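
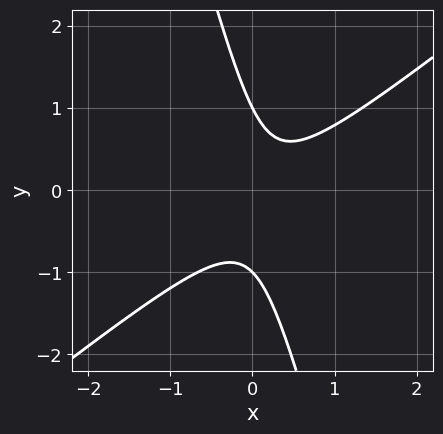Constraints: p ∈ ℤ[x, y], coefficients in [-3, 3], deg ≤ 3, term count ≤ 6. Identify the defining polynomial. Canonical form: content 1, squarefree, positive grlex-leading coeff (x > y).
(a) The degree is 2 — the shape is more complex than any degree-1 curve.
(b) Reading off the gridlines: the curve avoids every integer x-axis point in the box; the y-axis gridline crossings are at y ∈ {-1, 1}.
(c) Solving for integer coefficients yields p as stated.

3*x^2 - 3*x*y - y^2 - x + 1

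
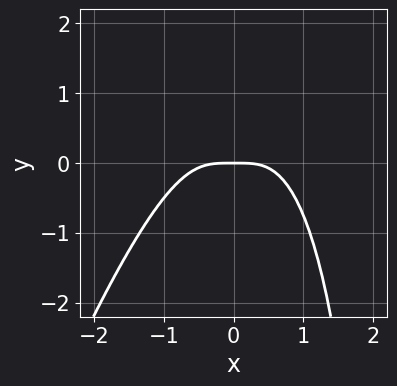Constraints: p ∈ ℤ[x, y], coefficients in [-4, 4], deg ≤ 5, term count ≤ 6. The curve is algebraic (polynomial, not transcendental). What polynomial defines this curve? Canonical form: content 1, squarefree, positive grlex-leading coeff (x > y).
3*x^4 - x^3*y + 3*x^2*y + 2*y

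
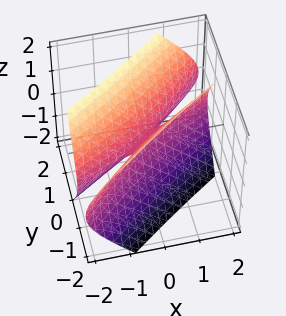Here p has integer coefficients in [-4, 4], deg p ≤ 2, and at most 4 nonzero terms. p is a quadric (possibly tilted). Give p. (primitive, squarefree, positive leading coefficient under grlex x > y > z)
First, deg p = 2. The shape is more complex than any degree-1 surface.
Then, observable constraints: one y-axis crossing is at y = 0; it crosses the x-axis at the gridline x = 0; it crosses the z-axis at the gridline z = 0.
Finally, fitting integer coefficients to these (and the overall shape) gives p.

x^2 - 3*x*y + 2*y^2 - z^2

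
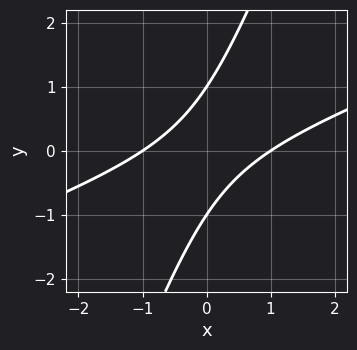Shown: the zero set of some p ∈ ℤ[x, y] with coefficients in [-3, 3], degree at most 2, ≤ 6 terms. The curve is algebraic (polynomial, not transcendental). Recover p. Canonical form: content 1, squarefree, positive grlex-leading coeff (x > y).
Degree: the shape is more complex than any degree-1 curve, so deg p = 2.
From the visible intercepts: among the integer gridlines, it crosses the y-axis at y ∈ {-1, 1}; among the integer gridlines, it crosses the x-axis at x ∈ {-1, 1}.
These observations pin down the coefficients.

x^2 - 3*x*y + y^2 - 1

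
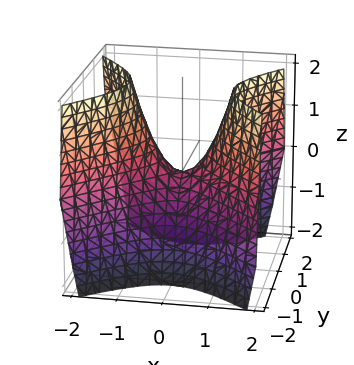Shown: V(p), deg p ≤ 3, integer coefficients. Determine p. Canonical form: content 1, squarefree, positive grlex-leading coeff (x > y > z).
3*x^2 - 3*y^2 - 2*z

First, degree: a saddle surface; a quadric, so deg p = 2.
Next, symmetries: it's symmetric under x → −x, forcing even powers of x; it's symmetric under y → −y, forcing even powers of y.
Then, observable constraints: it crosses the y-axis at the gridline y = 0; it meets the x-axis at x = 0 (among the integer gridlines); it meets the z-axis at z = 0 (among the integer gridlines).
Finally, together with the visible shape, these determine p as stated.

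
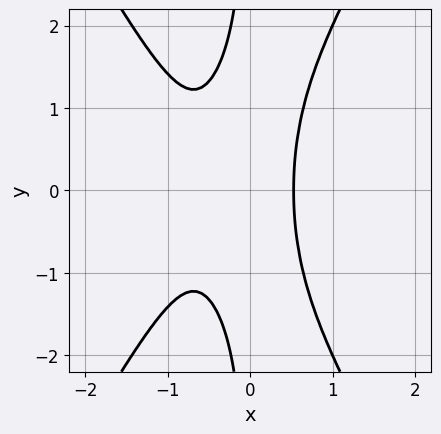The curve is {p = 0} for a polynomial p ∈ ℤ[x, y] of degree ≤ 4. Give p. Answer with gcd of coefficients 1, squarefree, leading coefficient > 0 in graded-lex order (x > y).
(a) deg p = 3. A generic line meets the curve in up to 3 points.
(b) Symmetries: the y ↦ −y reflection is a symmetry, so y appears only in even powers.
(c) From the visible intercepts: no y-intercept at any integer in the box.
(d) Putting this together gives p.

3*x^3 - x*y^2 + 2*x^2 - 1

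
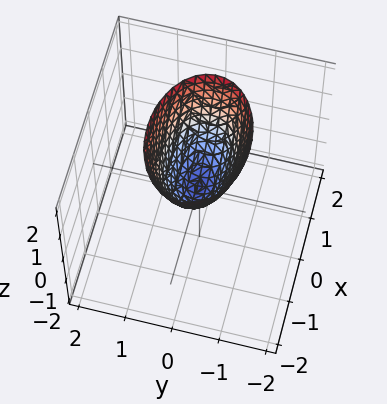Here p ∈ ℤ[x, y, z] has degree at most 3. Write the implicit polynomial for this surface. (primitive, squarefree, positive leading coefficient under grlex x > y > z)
x^2 + 2*y^2 - z

1. The degree is 2 — a single bowl opening along one axis; a quadric.
2. Symmetries: mirror symmetry y ↦ −y ⇒ only even powers of y; mirror symmetry x ↦ −x ⇒ only even powers of x.
3. Against the integer gridlines: one z-axis crossing is at z = 0; it meets the y-axis at y = 0 (among the integer gridlines); it meets the x-axis at x = 0 (among the integer gridlines).
4. Together with the visible shape, these determine p as stated.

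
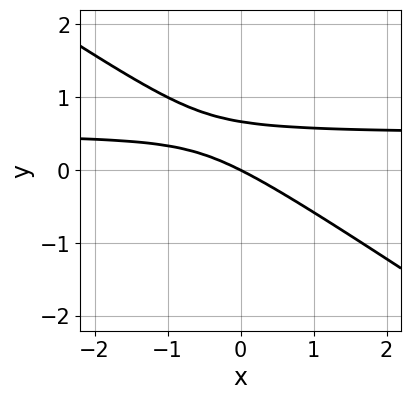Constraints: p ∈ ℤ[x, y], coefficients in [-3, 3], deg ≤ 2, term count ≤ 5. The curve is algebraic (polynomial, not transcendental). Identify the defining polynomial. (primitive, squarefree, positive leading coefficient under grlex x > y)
2*x*y + 3*y^2 - x - 2*y

1. Degree: the shape is more complex than any degree-1 curve, so deg p = 2.
2. From the visible intercepts: it crosses the x-axis at the gridline x = 0; it crosses the y-axis at the gridline y = 0.
3. These observations pin down the coefficients.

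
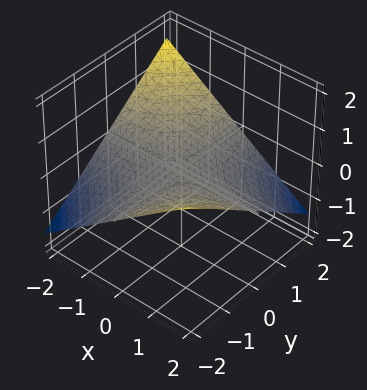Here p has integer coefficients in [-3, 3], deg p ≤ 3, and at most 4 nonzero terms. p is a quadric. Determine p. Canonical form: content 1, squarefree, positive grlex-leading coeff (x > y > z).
x*y + 3*z

(a) deg p = 2. A hyperbolic paraboloid; a quadric.
(b) Observable constraints: the visible y-axis segment lies entirely on the surface; every point of the x-axis in the box is on the surface; it crosses the z-axis at the gridline z = 0.
(c) Solving for integer coefficients yields p as stated.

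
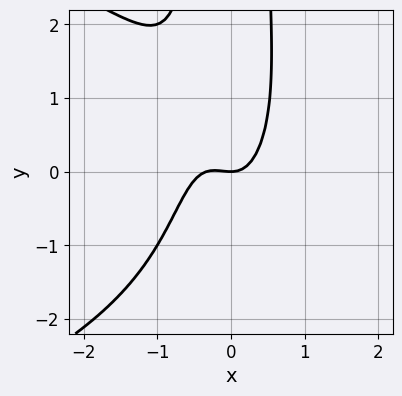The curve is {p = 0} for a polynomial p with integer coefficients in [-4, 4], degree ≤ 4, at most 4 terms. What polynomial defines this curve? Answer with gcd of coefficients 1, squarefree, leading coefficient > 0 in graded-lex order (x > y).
1. Degree: a generic line meets the curve in up to 4 points, so deg p = 4.
2. From the visible intercepts: one y-axis crossing is at y = 0; it meets the x-axis at x = 0 (among the integer gridlines).
3. Matching integer coefficients to the picture gives p.

x^2*y^2 + 3*x^3 + x^2 - y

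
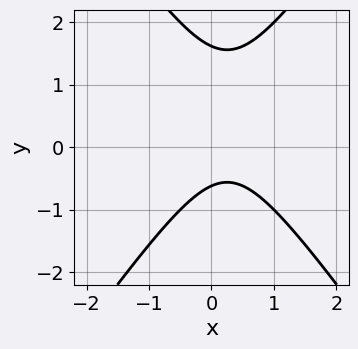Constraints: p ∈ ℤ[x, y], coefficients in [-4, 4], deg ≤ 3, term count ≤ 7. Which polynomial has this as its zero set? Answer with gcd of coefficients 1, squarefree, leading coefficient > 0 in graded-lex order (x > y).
2*x^2 - y^2 - x + y + 1

deg p = 2.
Checking where it meets the axes: it misses every integer gridline on the x-axis.
Putting this together gives p.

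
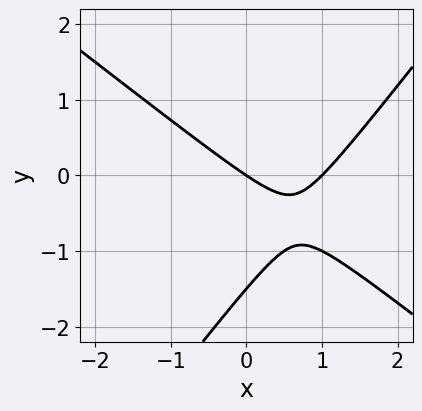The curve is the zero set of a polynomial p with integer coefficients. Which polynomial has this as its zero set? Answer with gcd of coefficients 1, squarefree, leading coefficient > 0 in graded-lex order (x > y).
2*x^2 + x*y - 2*y^2 - 2*x - 3*y

(a) Degree: no degree-1 curve has this shape, so deg p = 2.
(b) From the visible intercepts: the x-axis gridline crossings are at x ∈ {0, 1}; it crosses the y-axis at the gridline y = 0.
(c) Solving for integer coefficients yields p as stated.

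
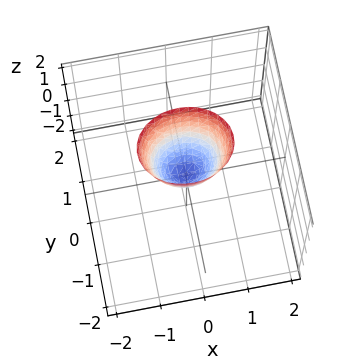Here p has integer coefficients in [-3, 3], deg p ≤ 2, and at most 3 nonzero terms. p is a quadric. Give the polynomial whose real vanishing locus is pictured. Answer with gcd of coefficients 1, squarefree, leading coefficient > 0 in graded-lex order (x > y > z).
2*x^2 + 3*y^2 - z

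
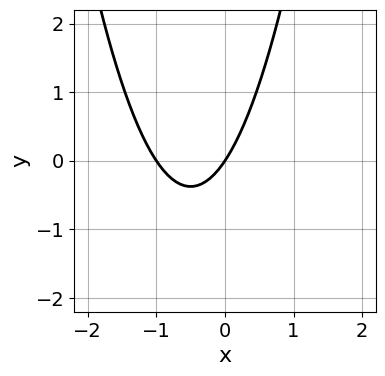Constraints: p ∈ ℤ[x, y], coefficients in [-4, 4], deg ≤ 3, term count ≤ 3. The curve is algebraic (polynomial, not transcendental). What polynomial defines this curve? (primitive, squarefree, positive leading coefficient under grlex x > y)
3*x^2 + 3*x - 2*y

First, degree: a generic line meets the curve in up to 2 points, so deg p = 2.
Then, reading off the gridlines: it meets the y-axis at y = 0 (among the integer gridlines); among the integer gridlines, it crosses the x-axis at x ∈ {-1, 0}.
Finally, the integer polynomial consistent with all of this is the stated p.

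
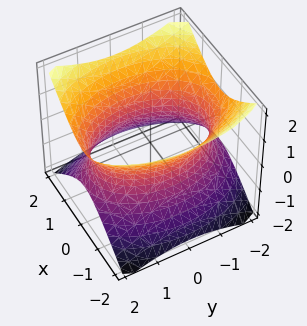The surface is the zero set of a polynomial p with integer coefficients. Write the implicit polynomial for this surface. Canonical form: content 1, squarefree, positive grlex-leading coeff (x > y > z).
1. The degree is 2 — an hourglass — one-sheet hyperboloid; a quadric.
2. Symmetries: the y ↦ −y reflection is a symmetry, so y appears only in even powers; it's symmetric under z → −z, forcing even powers of z; mirror symmetry x ↦ −x ⇒ only even powers of x.
3. From the axis intercepts and sections: the surface avoids every integer z-axis point in the box.
4. Fitting integer coefficients to these (and the overall shape) gives p.

2*x^2 + y^2 - 2*z^2 - 3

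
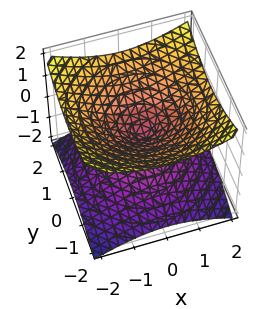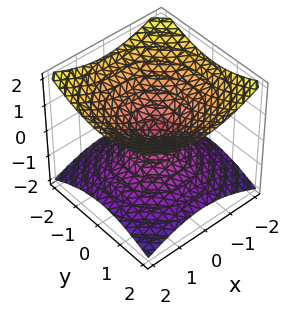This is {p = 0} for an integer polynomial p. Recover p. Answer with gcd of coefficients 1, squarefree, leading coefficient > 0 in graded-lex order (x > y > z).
The degree is 2 — two nappes meeting at a single point; a quadric.
Symmetries: mirror symmetry z ↦ −z ⇒ only even powers of z; rotational symmetry about the z-axis ⇒ p depends on x, y only through x² + y².
From the axis intercepts and sections: a circular section at z = -1 has radius between 1 and 2; it crosses the y-axis at the gridline y = 0; it meets the x-axis at x = 0 (among the integer gridlines).
Assembling these constraints gives the stated polynomial.

x^2 + y^2 - 2*z^2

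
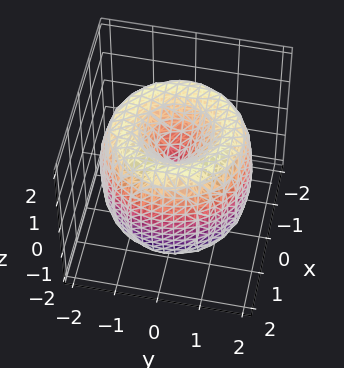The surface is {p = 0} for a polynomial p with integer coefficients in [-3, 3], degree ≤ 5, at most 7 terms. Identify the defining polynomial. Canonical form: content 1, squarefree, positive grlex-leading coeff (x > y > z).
x^4 + 2*x^2*y^2 + y^4 - 3*x^2 - 3*y^2 + z^2

First, deg p = 4. The shape is more complex than any degree-3 surface.
Next, symmetries: every cross-section ⟂ z is a circle, so x, y appear only via x² + y².
Then, observable constraints: one z-axis crossing is at z = 0; it crosses the y-axis at the gridline y = 0; a circular section at z = 0 has radius between 1 and 2; it meets the x-axis at x = 0 (among the integer gridlines).
Finally, solving for integer coefficients yields p as stated.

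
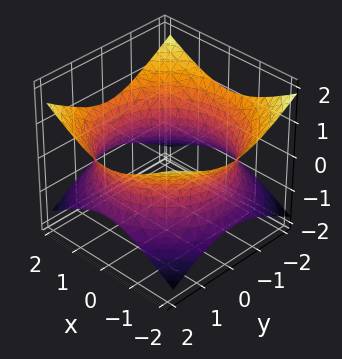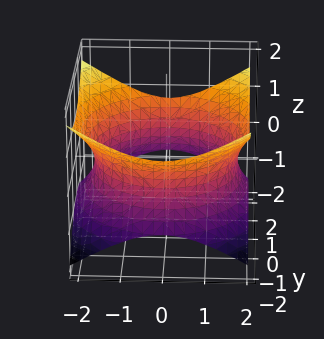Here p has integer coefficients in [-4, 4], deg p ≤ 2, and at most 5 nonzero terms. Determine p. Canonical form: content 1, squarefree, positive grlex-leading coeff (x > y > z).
x^2 + y^2 - 2*z^2 - 3

First, the degree is 2 — a generic line meets the surface in up to 2 points.
Next, symmetries: rotational symmetry about the z-axis ⇒ p depends on x, y only through x² + y².
Then, against the integer gridlines: a circular section at z = 0 has radius between 1 and 2; no z-intercept at any integer in the box.
Finally, matching integer coefficients to the picture gives p.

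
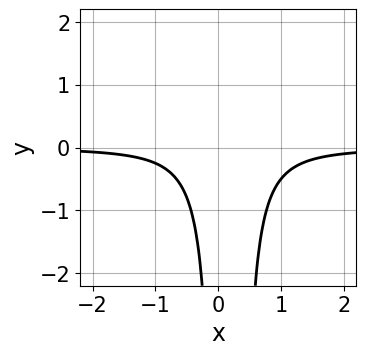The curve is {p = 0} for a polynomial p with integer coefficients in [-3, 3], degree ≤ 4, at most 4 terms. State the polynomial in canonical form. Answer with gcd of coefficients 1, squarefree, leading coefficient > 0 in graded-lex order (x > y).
(a) Degree: no degree-2 curve has this shape, so deg p = 3.
(b) Checking where it meets the axes: no x-intercept at any integer in the box; it misses every integer gridline on the y-axis.
(c) Fitting integer coefficients to these (and the overall shape) gives p.

3*x^2*y - x*y + 1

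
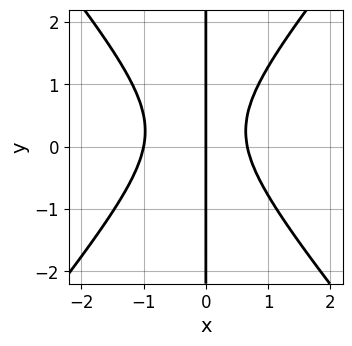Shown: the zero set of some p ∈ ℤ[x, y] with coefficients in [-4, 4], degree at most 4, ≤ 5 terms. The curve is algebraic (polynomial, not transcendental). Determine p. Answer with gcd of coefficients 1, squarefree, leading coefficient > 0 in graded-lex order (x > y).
3*x^3 - 2*x*y^2 + x^2 + x*y - 2*x

(a) Degree: a generic line meets the curve in up to 3 points, so deg p = 3.
(b) Reading off the gridlines: every point of the y-axis in the box is on the curve; the x-axis gridline crossings are at x ∈ {-1, 0}.
(c) Solving for integer coefficients yields p as stated.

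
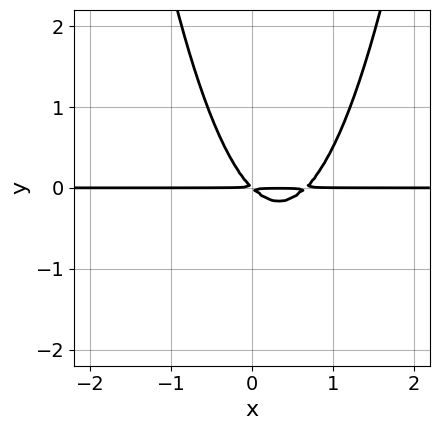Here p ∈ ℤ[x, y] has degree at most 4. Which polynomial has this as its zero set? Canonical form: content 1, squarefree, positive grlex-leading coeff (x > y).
1. deg p = 3. The shape is more complex than any degree-2 curve.
2. Checking where it meets the axes: every point of the x-axis in the box is on the curve.
3. The integer polynomial consistent with all of this is the stated p.

3*x^2*y - 2*x*y - 2*y^2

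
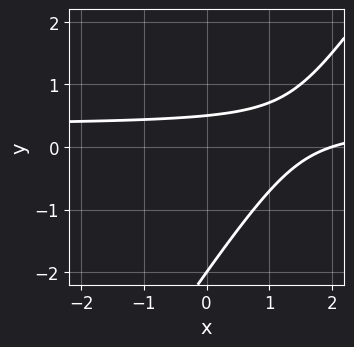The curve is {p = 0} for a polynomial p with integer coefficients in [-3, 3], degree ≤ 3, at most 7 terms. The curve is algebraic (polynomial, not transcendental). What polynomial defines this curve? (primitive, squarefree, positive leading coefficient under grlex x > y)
3*x*y - 2*y^2 - x - 3*y + 2

First, the degree is 2 — a generic line meets the curve in up to 2 points.
Then, reading off the gridlines: it crosses the x-axis at the gridline x = 2; it crosses the y-axis at the gridline y = -2.
Finally, solving for integer coefficients yields p as stated.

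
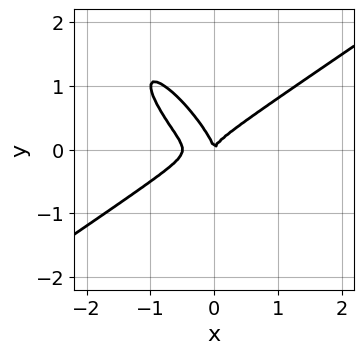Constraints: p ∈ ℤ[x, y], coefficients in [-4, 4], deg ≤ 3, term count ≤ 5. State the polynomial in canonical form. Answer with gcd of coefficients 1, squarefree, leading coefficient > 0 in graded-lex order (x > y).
2*x^3 - 3*x*y^2 - 2*y^3 + x^2

1. The degree is 3 — a generic line meets the curve in up to 3 points.
2. Observable constraints: it crosses the x-axis at the gridline x = 0; one y-axis crossing is at y = 0.
3. Solving for integer coefficients yields p as stated.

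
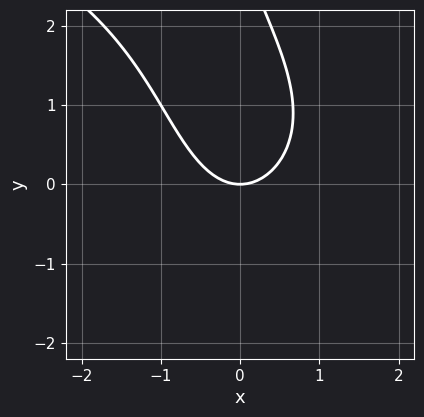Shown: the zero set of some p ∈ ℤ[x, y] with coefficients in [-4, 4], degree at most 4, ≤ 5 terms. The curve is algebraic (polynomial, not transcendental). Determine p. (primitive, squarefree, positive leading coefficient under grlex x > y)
First, the degree is 3 — the shape is more complex than any degree-2 curve.
Then, from the axis intercepts and sections: it crosses the x-axis at the gridline x = 0; it crosses the y-axis at the gridline y = 0.
Finally, together with the visible shape, these determine p as stated.

x*y^2 + 3*x^2 + y^2 - 3*y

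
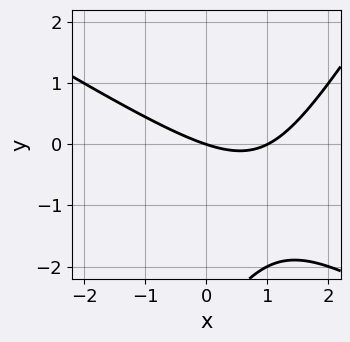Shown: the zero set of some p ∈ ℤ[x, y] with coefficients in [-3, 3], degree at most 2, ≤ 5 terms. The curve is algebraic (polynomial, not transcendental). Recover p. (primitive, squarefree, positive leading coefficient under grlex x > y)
x^2 + x*y - y^2 - x - 3*y

(a) The degree is 2 — a generic line meets the curve in up to 2 points.
(b) Against the integer gridlines: the x-axis gridline crossings are at x ∈ {0, 1}; it crosses the y-axis at the gridline y = 0.
(c) Solving for integer coefficients yields p as stated.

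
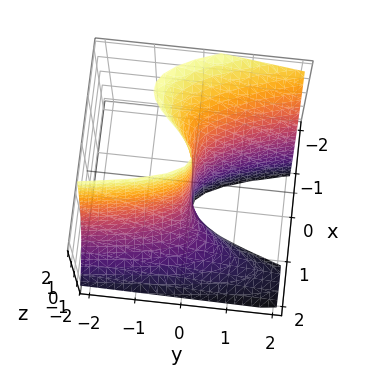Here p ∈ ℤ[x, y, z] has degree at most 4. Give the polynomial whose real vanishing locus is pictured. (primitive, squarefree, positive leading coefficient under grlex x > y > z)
3*x^3 + 3*x^2*z - x*y + 3*y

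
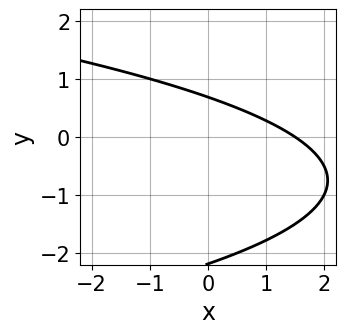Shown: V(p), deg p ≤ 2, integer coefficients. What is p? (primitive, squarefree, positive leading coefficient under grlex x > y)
The degree is 2 — no degree-1 curve has this shape.
The integer polynomial consistent with all of this is the stated p.

2*y^2 + 2*x + 3*y - 3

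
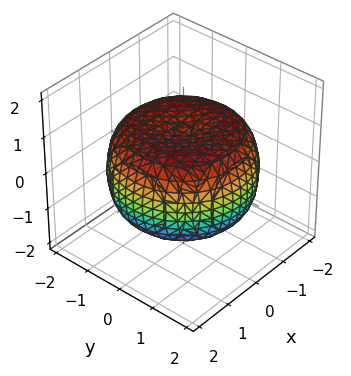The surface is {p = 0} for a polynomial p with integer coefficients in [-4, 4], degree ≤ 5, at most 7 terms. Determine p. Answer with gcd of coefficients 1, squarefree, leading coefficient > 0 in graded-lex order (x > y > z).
1. The degree is 4 — a generic line meets the surface in up to 4 points.
2. Symmetry: every cross-section ⟂ z is a circle, so x, y appear only via x² + y².
3. Against the integer gridlines: the z-axis gridline crossings are at z ∈ {-1, 1}; a circular section at z = -1 has radius between 1 and 2.
4. These observations pin down the coefficients.

x^4 + 2*x^2*y^2 + y^4 - 2*x^2 - 2*y^2 + 3*z^2 - 3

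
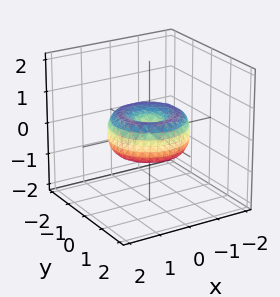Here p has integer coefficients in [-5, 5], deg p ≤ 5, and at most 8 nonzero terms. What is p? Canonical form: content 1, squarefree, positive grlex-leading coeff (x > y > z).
First, degree: the shape is more complex than any degree-3 surface, so deg p = 4.
Then, symmetry: every cross-section ⟂ z is a circle, so x, y appear only via x² + y².
Then, against the integer gridlines: one x-axis crossing is at x = 0; it crosses the y-axis at the gridline y = 0; a circular section at z = 0 has radius between 1 and 2.
Finally, fitting integer coefficients to these (and the overall shape) gives p.

2*x^4 + 4*x^2*y^2 + 2*y^4 - 3*x^2 - 3*y^2 + 3*z^2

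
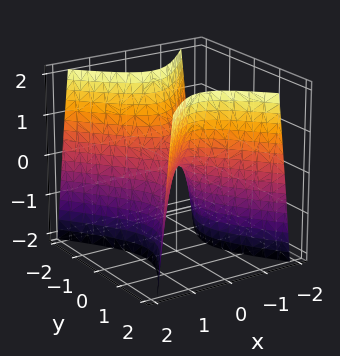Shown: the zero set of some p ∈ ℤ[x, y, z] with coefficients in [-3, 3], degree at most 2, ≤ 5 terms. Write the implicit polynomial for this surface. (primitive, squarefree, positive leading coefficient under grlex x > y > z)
3*x^2 - 2*y^2 + z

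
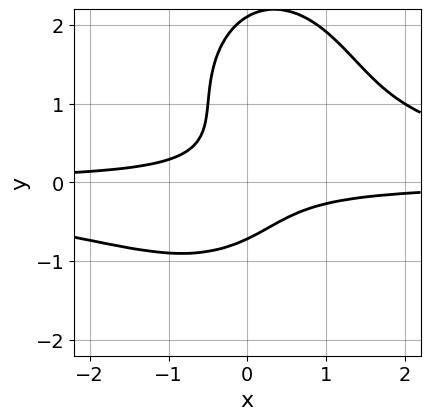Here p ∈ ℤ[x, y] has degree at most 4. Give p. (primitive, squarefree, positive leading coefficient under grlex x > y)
2*x^2*y^2 + y^4 - 2*y^3 - 3*x*y - 1

deg p = 4. No degree-3 curve has this shape.
Against the integer gridlines: no x-intercept at any integer in the box.
Together with the visible shape, these determine p as stated.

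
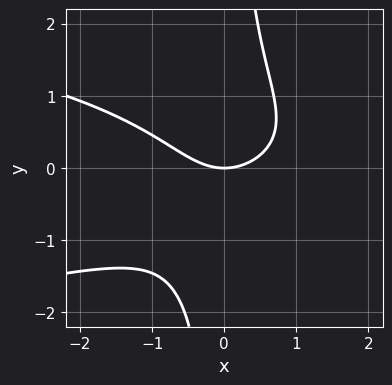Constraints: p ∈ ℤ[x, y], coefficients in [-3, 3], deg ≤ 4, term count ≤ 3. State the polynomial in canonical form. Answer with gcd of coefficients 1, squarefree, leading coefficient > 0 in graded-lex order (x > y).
3*x*y^2 + 2*x^2 - 3*y

1. The degree is 3 — the shape is more complex than any degree-2 curve.
2. Observable constraints: it crosses the x-axis at the gridline x = 0; it meets the y-axis at y = 0 (among the integer gridlines).
3. Matching integer coefficients to the picture gives p.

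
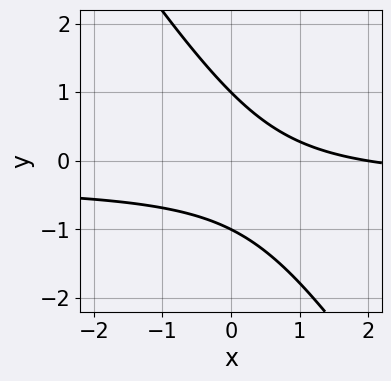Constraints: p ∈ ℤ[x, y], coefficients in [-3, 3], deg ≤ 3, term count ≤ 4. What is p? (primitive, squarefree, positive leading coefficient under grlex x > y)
Degree: a generic line meets the curve in up to 2 points, so deg p = 2.
From the visible intercepts: the y-axis gridline crossings are at y ∈ {-1, 1}; one x-axis crossing is at x = 2.
The integer polynomial consistent with all of this is the stated p.

3*x*y + 2*y^2 + x - 2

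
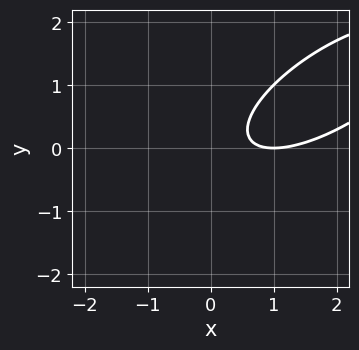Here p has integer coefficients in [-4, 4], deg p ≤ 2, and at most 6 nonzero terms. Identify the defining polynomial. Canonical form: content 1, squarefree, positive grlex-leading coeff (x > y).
x^2 - 2*x*y + 2*y^2 - 2*x + 1

1. The degree is 2 — the shape is more complex than any degree-1 curve.
2. From the visible intercepts: one x-axis crossing is at x = 1; the curve avoids every integer y-axis point in the box.
3. Putting this together gives p.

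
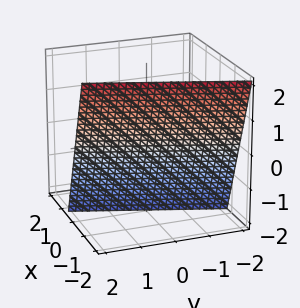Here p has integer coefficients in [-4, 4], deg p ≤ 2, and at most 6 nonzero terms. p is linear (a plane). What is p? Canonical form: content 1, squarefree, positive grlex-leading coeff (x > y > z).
deg p = 1. Every cross-section is a straight line — this is a plane.
Reading off the gridlines: it crosses the z-axis at the gridline z = -2; it crosses the y-axis at the gridline y = 2.
The integer polynomial consistent with all of this is the stated p.

3*x - y + z + 2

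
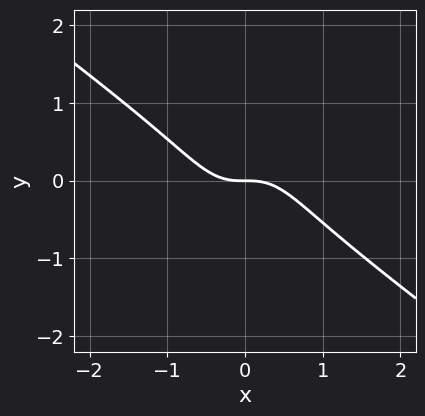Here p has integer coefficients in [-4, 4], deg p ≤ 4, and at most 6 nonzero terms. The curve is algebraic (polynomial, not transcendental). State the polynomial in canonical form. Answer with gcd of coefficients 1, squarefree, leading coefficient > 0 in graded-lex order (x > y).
3*x^3 + 3*x^2*y + 2*y^3 + 2*y

First, degree: no degree-2 curve has this shape, so deg p = 3.
Then, from the axis intercepts and sections: it crosses the x-axis at the gridline x = 0; one y-axis crossing is at y = 0.
Finally, putting this together gives p.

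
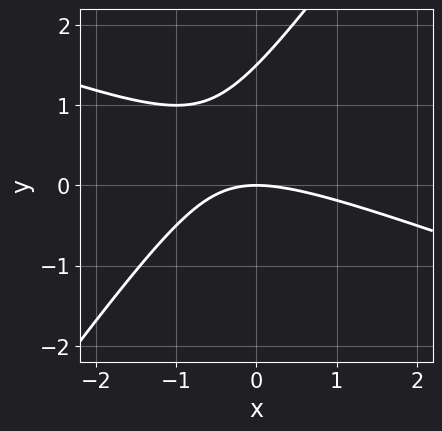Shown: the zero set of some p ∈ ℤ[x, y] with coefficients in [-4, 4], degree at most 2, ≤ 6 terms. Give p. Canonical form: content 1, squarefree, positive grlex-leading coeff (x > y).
x^2 + 2*x*y - 2*y^2 + 3*y

First, the degree is 2 — the shape is more complex than any degree-1 curve.
Then, from the axis intercepts and sections: one x-axis crossing is at x = 0; it meets the y-axis at y = 0 (among the integer gridlines).
Finally, fitting integer coefficients to these (and the overall shape) gives p.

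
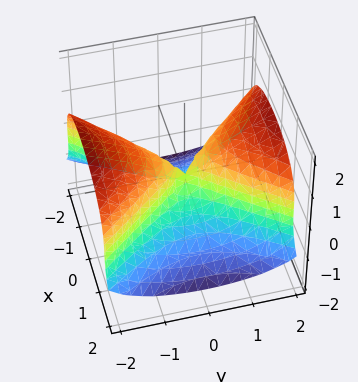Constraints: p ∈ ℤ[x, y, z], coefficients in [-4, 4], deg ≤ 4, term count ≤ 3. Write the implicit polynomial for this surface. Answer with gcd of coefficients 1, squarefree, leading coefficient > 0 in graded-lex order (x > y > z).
3*z^3 + 3*x^2 - 2*y^2

1. Degree: the shape is more complex than any degree-2 surface, so deg p = 3.
2. Against the integer gridlines: one y-axis crossing is at y = 0; it crosses the x-axis at the gridline x = 0; it crosses the z-axis at the gridline z = 0.
3. These observations pin down the coefficients.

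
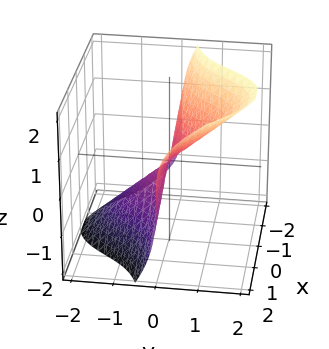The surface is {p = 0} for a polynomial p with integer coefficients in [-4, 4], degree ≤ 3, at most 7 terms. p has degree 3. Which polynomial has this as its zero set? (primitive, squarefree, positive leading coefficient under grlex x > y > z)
1. Degree: no degree-2 surface has this shape, so deg p = 3.
2. Observable constraints: it meets the z-axis at z = 0 (among the integer gridlines); the visible x-axis segment lies entirely on the surface.
3. These observations pin down the coefficients.

3*x^2*y + x*y^2 - 2*x*y*z + y^3 - z^3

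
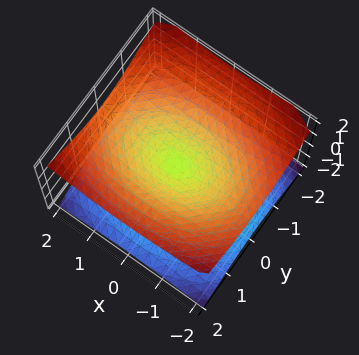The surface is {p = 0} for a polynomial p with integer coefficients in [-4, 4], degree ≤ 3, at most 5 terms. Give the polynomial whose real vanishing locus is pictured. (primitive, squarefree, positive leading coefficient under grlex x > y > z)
1. deg p = 2. A double cone through the origin; a quadric.
2. Symmetries: mirror symmetry y ↦ −y ⇒ only even powers of y; the z ↦ −z reflection is a symmetry, so z appears only in even powers; mirror symmetry x ↦ −x ⇒ only even powers of x.
3. Checking where it meets the axes: it crosses the z-axis at the gridline z = 0; it crosses the x-axis at the gridline x = 0; one y-axis crossing is at y = 0.
4. Putting this together gives p.

x^2 + 2*y^2 - 3*z^2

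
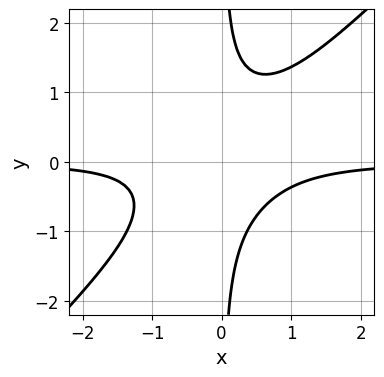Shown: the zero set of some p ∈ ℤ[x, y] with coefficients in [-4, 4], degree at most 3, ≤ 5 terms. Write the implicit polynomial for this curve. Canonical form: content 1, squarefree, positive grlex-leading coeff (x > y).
2*x^2*y - 2*x*y^2 + 1

1. The degree is 3 — a generic line meets the curve in up to 3 points.
2. Against the integer gridlines: it misses every integer gridline on the y-axis; it misses every integer gridline on the x-axis.
3. Solving for integer coefficients yields p as stated.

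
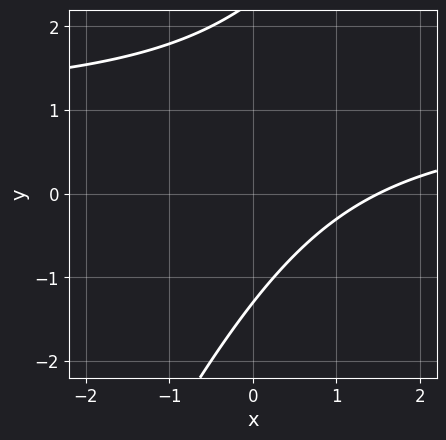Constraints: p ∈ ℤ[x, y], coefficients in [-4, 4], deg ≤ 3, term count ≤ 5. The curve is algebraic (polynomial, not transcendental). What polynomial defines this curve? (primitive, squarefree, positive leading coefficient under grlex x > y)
2*x*y - y^2 - 2*x + y + 3

First, the degree is 2 — no degree-1 curve has this shape.
Finally, putting this together gives p.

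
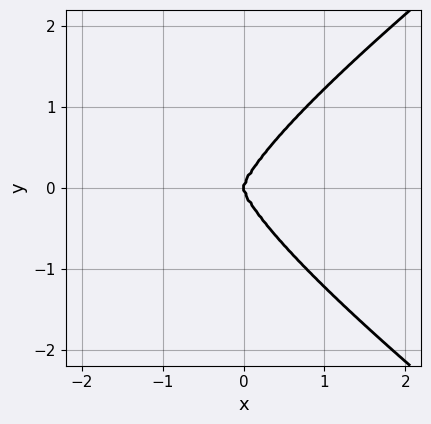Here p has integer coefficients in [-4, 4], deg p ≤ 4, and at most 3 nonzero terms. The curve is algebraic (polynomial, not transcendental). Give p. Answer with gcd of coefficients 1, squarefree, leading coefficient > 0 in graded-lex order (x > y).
x^2*y^2 - 2*y^4 + 3*x^3

1. Degree: a generic line meets the curve in up to 4 points, so deg p = 4.
2. Symmetries: it's symmetric under y → −y, forcing even powers of y.
3. Reading off the gridlines: one y-axis crossing is at y = 0; one x-axis crossing is at x = 0.
4. Matching integer coefficients to the picture gives p.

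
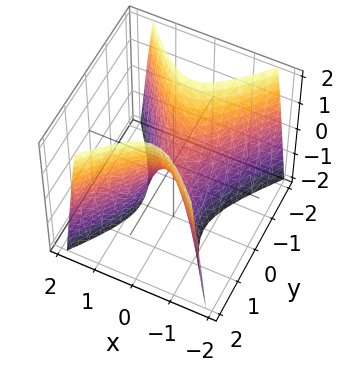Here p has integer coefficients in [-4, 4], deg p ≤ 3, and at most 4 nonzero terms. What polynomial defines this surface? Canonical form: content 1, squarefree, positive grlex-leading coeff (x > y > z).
3*x^2 - 2*y^2 + z

(a) Degree: a saddle surface; a quadric, so deg p = 2.
(b) Symmetries: it's symmetric under y → −y, forcing even powers of y; it's symmetric under x → −x, forcing even powers of x.
(c) Against the integer gridlines: it meets the y-axis at y = 0 (among the integer gridlines); it meets the z-axis at z = 0 (among the integer gridlines); it meets the x-axis at x = 0 (among the integer gridlines).
(d) The integer polynomial consistent with all of this is the stated p.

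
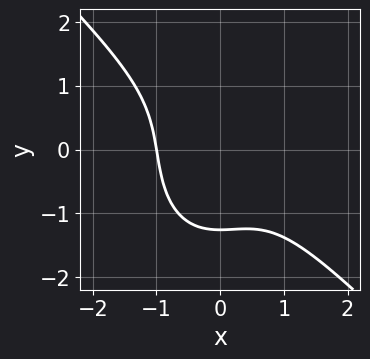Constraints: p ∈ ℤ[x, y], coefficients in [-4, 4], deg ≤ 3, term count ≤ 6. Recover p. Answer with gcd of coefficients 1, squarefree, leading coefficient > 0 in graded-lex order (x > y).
First, degree: the shape is more complex than any degree-2 curve, so deg p = 3.
Next, from the visible intercepts: it meets the x-axis at x = -1 (among the integer gridlines).
Finally, the integer polynomial consistent with all of this is the stated p.

2*x^3 + x^2*y + y^3 + 2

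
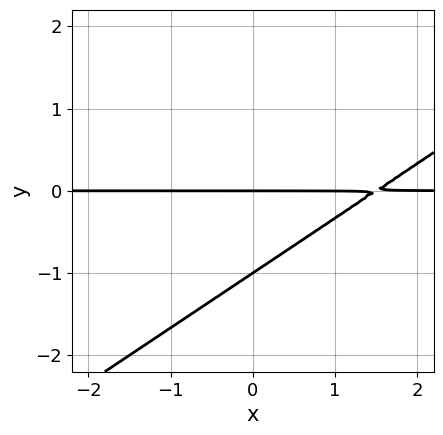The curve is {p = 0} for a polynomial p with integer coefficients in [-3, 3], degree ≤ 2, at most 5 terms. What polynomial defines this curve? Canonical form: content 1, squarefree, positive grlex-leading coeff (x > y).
deg p = 2.
Against the integer gridlines: every point of the x-axis in the box is on the curve; the y-axis gridline crossings are at y ∈ {-1, 0}.
These observations pin down the coefficients.

2*x*y - 3*y^2 - 3*y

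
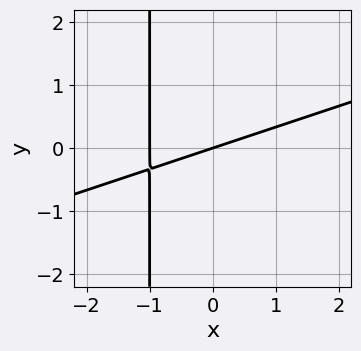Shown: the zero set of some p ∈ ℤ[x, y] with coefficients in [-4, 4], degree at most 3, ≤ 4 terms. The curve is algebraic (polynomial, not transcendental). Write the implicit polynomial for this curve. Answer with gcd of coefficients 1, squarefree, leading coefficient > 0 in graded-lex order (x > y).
(a) Degree: a generic line meets the curve in up to 2 points, so deg p = 2.
(b) From the visible intercepts: one y-axis crossing is at y = 0; among the integer gridlines, it crosses the x-axis at x ∈ {-1, 0}.
(c) The integer polynomial consistent with all of this is the stated p.

x^2 - 3*x*y + x - 3*y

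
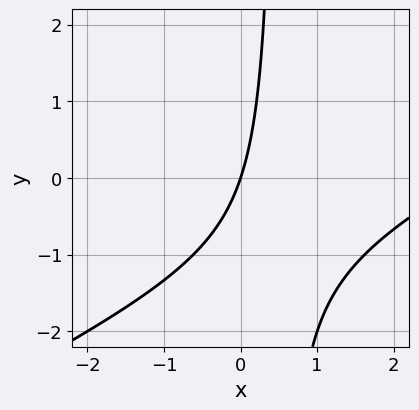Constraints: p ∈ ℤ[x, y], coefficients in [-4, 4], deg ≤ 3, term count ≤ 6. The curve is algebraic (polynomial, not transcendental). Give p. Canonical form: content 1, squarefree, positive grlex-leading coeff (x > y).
The degree is 2 — a generic line meets the curve in up to 2 points.
From the visible intercepts: it meets the y-axis at y = 0 (among the integer gridlines); it meets the x-axis at x = 0 (among the integer gridlines).
Assembling these constraints gives the stated polynomial.

x^2 - 2*x*y - 3*x + y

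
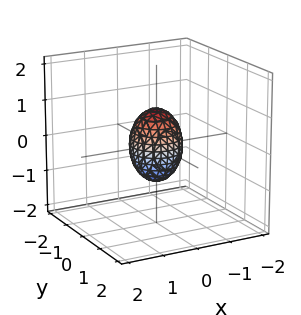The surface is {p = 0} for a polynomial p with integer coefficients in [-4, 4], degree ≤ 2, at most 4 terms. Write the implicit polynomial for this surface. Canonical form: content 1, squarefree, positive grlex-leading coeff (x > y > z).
2*x^2 + 2*y^2 + z^2 - 1

1. The degree is 2 — a closed, bounded, convex surface; a quadric.
2. Symmetry: every cross-section ⟂ z is a circle, so x, y appear only via x² + y²; it's symmetric under z → −z, forcing even powers of z.
3. Against the integer gridlines: the z-axis gridline crossings are at z ∈ {-1, 1}; a circular section at z = 0 has radius between 0 and 1.
4. Assembling these constraints gives the stated polynomial.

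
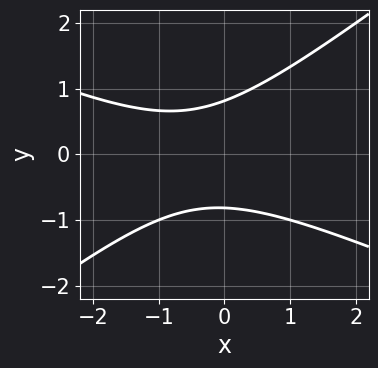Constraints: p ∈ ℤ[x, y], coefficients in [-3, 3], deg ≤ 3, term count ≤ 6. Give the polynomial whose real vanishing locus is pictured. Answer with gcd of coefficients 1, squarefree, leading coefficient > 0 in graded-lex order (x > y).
1. The degree is 2 — a generic line meets the curve in up to 2 points.
2. From the visible intercepts: the curve avoids every integer x-axis point in the box.
3. Putting this together gives p.

x^2 + x*y - 3*y^2 + x + 2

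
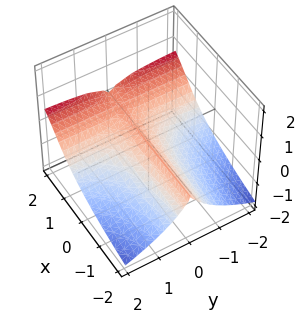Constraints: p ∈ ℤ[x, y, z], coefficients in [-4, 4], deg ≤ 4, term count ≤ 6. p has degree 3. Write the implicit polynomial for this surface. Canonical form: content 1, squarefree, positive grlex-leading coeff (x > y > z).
2*x*y^2 - 2*y^2*z - 3*z^3 - 3*y^2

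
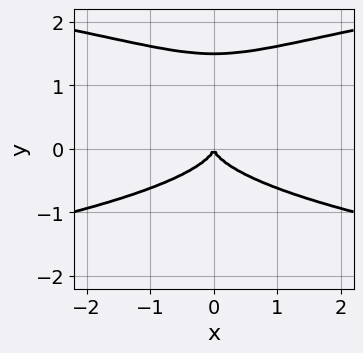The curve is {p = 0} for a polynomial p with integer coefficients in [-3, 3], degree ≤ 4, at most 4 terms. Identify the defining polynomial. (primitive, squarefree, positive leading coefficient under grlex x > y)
2*y^4 - 3*y^3 - x^2

First, deg p = 4. The shape is more complex than any degree-3 curve.
Then, symmetries: it's symmetric under x → −x, forcing even powers of x.
Next, from the axis intercepts and sections: it meets the x-axis at x = 0 (among the integer gridlines); it meets the y-axis at y = 0 (among the integer gridlines).
Finally, matching integer coefficients to the picture gives p.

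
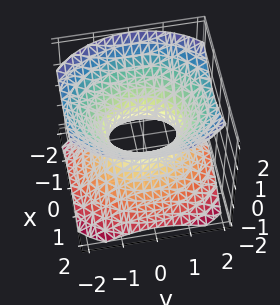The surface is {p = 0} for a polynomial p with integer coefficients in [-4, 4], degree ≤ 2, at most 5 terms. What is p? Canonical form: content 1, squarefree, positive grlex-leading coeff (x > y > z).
First, deg p = 2. An hourglass — one-sheet hyperboloid; a quadric.
Then, symmetries: the x ↦ −x reflection is a symmetry, so x appears only in even powers; it's symmetric under y → −y, forcing even powers of y; the z ↦ −z reflection is a symmetry, so z appears only in even powers.
Next, observable constraints: the y-axis gridline crossings are at y ∈ {-1, 1}; the surface avoids every integer z-axis point in the box.
Finally, fitting integer coefficients to these (and the overall shape) gives p.

3*x^2 + 2*y^2 - 3*z^2 - 2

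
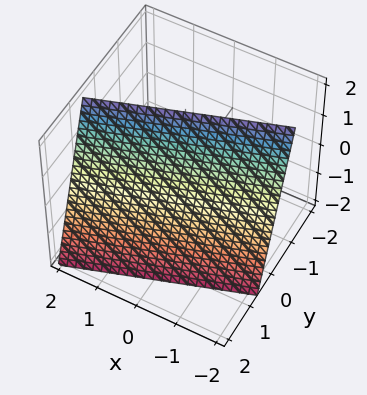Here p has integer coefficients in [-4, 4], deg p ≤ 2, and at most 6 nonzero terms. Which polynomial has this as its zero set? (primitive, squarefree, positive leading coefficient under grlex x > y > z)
1. deg p = 1. Every cross-section is a straight line — this is a plane.
2. Observable constraints: it crosses the x-axis at the gridline x = -2; it meets the z-axis at z = 2 (among the integer gridlines).
3. The integer polynomial consistent with all of this is the stated p.

x - 3*y - z + 2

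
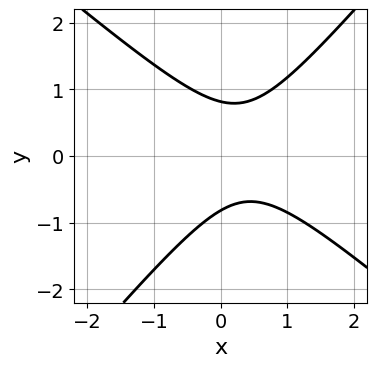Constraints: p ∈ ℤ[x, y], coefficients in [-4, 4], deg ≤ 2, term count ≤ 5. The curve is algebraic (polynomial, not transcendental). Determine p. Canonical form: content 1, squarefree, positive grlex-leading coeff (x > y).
First, the degree is 2 — a generic line meets the curve in up to 2 points.
Then, from the visible intercepts: the curve avoids every integer x-axis point in the box.
Finally, fitting integer coefficients to these (and the overall shape) gives p.

3*x^2 + x*y - 3*y^2 - 2*x + 2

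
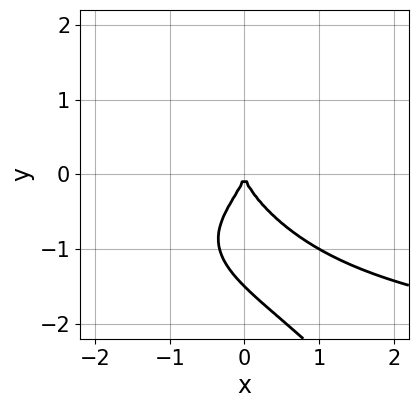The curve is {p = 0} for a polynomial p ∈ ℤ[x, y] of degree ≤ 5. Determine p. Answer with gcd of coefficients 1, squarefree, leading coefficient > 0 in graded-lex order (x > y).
(a) deg p = 4. The shape is more complex than any degree-3 curve.
(b) From the visible intercepts: one x-axis crossing is at x = 0; it meets the y-axis at y = 0 (among the integer gridlines).
(c) Matching integer coefficients to the picture gives p.

2*x*y^3 + 2*y^4 + 3*y^3 + 3*x^2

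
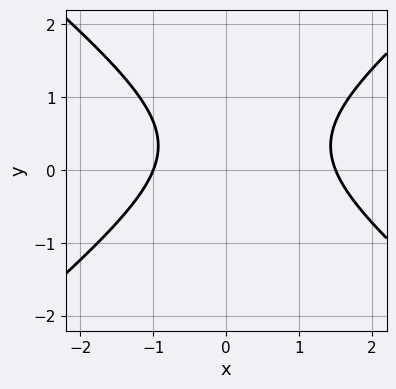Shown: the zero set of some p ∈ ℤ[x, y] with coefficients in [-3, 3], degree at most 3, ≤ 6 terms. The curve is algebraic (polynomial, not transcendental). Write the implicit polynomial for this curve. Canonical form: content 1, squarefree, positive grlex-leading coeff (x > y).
The degree is 2 — the shape is more complex than any degree-1 curve.
Reading off the gridlines: it meets the x-axis at x = -1 (among the integer gridlines); it misses every integer gridline on the y-axis.
Together with the visible shape, these determine p as stated.

2*x^2 - 3*y^2 - x + 2*y - 3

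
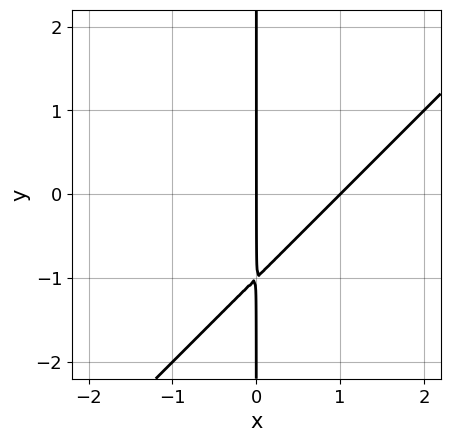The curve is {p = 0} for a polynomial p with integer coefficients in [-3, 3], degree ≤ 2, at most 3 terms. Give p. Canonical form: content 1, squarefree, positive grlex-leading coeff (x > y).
Degree: the shape is more complex than any degree-1 curve, so deg p = 2.
Against the integer gridlines: among the integer gridlines, it crosses the x-axis at x ∈ {0, 1}; every point of the y-axis in the box is on the curve.
The integer polynomial consistent with all of this is the stated p.

x^2 - x*y - x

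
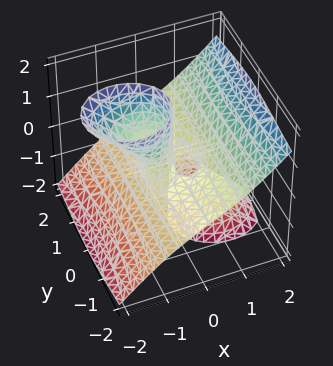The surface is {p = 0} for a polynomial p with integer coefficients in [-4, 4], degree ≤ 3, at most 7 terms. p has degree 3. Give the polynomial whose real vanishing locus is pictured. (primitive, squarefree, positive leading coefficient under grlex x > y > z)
2*x^3 + 2*x*y^2 - 2*x*z^2 - 3*y^2*z - x

The degree is 3 — a generic line meets the surface in up to 3 points.
From the visible intercepts: every point of the z-axis in the box is on the surface; the visible y-axis segment lies entirely on the surface.
Assembling these constraints gives the stated polynomial.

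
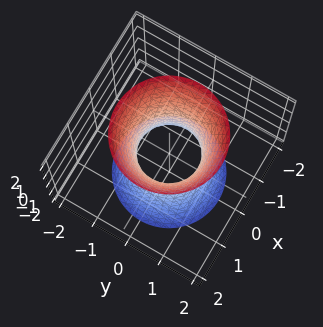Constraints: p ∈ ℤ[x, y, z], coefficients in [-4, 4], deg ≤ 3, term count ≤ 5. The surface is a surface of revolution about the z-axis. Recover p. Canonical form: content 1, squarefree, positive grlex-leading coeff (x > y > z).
3*x^2 + 3*y^2 - z^2 - 2

(a) The degree is 2 — no degree-1 surface has this shape.
(b) Symmetry: every cross-section ⟂ z is a circle, so x, y appear only via x² + y².
(c) From the visible intercepts: the surface avoids every integer z-axis point in the box; a circular section at z = 1 has radius exactly 1.
(d) Assembling these constraints gives the stated polynomial.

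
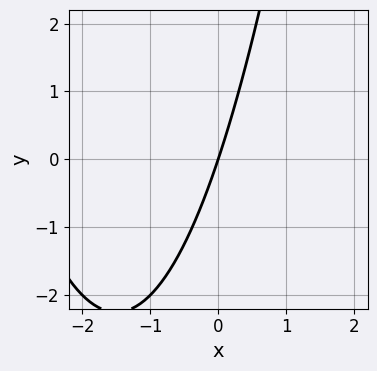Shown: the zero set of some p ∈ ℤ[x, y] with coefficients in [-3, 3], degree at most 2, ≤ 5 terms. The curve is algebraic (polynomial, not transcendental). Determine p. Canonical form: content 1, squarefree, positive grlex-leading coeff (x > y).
1. The degree is 2 — no degree-1 curve has this shape.
2. Reading off the gridlines: it meets the y-axis at y = 0 (among the integer gridlines); it meets the x-axis at x = 0 (among the integer gridlines).
3. Matching integer coefficients to the picture gives p.

x^2 + 3*x - y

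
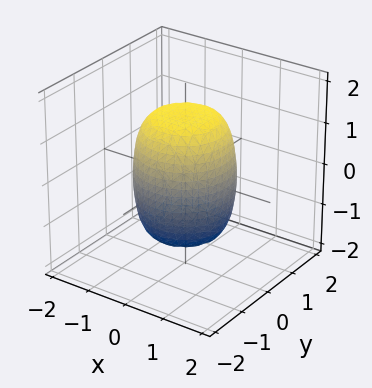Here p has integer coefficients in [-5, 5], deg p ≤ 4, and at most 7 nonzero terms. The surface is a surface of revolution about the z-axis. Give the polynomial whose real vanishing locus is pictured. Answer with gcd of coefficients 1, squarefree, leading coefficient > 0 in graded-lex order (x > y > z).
Degree: no degree-3 surface has this shape, so deg p = 4.
Symmetries: rotational symmetry about the z-axis ⇒ p depends on x, y only through x² + y².
Observable constraints: a circular section at z = -1 has radius exactly 1.
Solving for integer coefficients yields p as stated.

2*x^4 + 4*x^2*y^2 + 2*y^4 - x^2 - y^2 + z^2 - 2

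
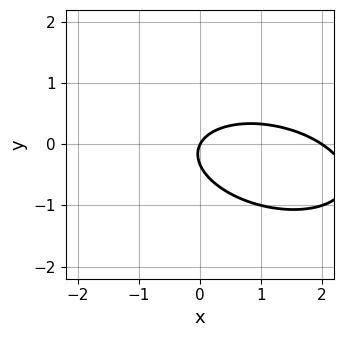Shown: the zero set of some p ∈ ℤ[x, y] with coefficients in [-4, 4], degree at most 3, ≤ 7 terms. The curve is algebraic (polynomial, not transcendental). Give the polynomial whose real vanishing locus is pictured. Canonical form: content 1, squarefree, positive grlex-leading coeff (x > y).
1. Degree: no degree-1 curve has this shape, so deg p = 2.
2. Reading off the gridlines: it meets the y-axis at y = 0 (among the integer gridlines); the x-axis gridline crossings are at x ∈ {0, 2}.
3. Assembling these constraints gives the stated polynomial.

x^2 + x*y + 3*y^2 - 2*x + y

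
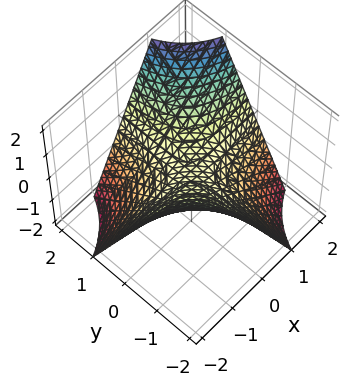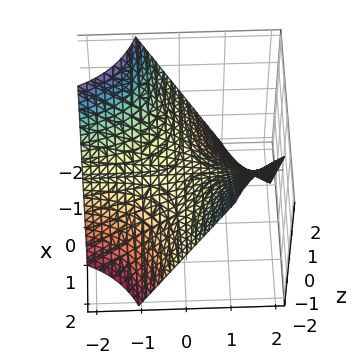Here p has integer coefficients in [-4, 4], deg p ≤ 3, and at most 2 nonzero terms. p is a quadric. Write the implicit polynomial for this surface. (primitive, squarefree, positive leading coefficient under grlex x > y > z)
(a) Degree: a hyperbolic paraboloid; a quadric, so deg p = 2.
(b) Checking where it meets the axes: every point of the y-axis in the box is on the surface; it meets the z-axis at z = 0 (among the integer gridlines); the visible x-axis segment lies entirely on the surface.
(c) Matching integer coefficients to the picture gives p.

x*y - z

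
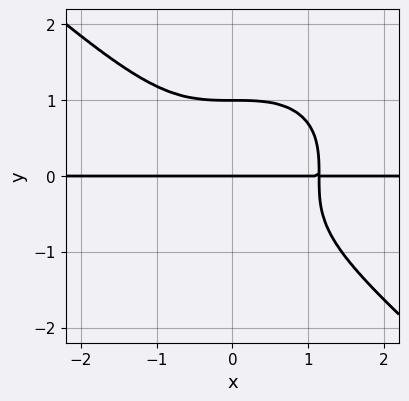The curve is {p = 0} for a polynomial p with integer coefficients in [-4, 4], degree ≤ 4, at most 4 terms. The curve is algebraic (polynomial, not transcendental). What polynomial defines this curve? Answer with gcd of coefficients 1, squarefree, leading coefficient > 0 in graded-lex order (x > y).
2*x^3*y + 3*y^4 - 3*y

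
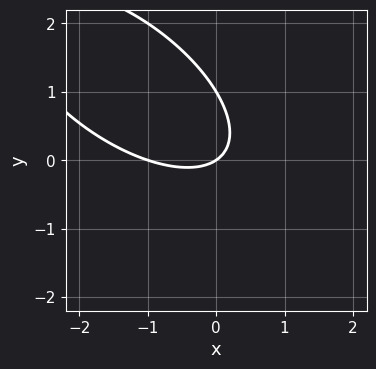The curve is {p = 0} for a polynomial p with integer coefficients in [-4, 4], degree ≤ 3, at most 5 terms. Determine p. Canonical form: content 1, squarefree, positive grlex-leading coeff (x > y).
The degree is 2 — a generic line meets the curve in up to 2 points.
From the visible intercepts: among the integer gridlines, it crosses the x-axis at x ∈ {-1, 0}; among the integer gridlines, it crosses the y-axis at y ∈ {0, 1}.
Putting this together gives p.

2*x^2 + 3*x*y + 3*y^2 + 2*x - 3*y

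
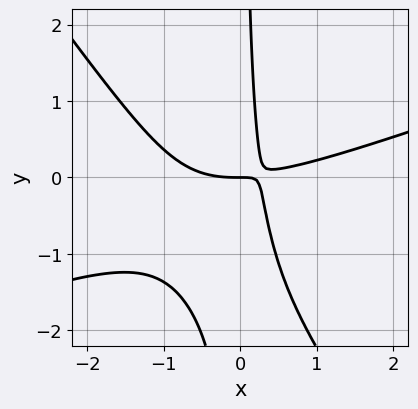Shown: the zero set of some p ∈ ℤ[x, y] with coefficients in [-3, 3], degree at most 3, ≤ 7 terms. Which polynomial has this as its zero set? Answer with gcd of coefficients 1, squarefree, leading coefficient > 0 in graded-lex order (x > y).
x^3 - 2*x^2*y - 2*x*y^2 - 3*x*y + y

Degree: a generic line meets the curve in up to 3 points, so deg p = 3.
From the visible intercepts: it meets the x-axis at x = 0 (among the integer gridlines); it meets the y-axis at y = 0 (among the integer gridlines).
The integer polynomial consistent with all of this is the stated p.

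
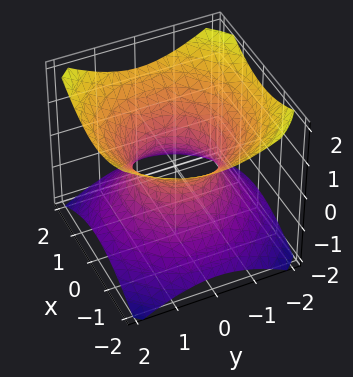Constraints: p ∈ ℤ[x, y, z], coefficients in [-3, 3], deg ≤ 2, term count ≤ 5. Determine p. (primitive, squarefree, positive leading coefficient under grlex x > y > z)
2*x^2 + 2*y^2 - 3*z^2 - 2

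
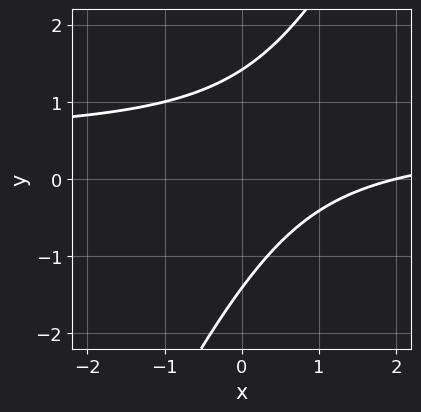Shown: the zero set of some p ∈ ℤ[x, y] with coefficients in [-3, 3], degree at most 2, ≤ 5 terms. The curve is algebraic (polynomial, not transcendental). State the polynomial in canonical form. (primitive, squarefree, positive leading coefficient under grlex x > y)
Degree: the shape is more complex than any degree-1 curve, so deg p = 2.
Observable constraints: one x-axis crossing is at x = 2.
Assembling these constraints gives the stated polynomial.

2*x*y - y^2 - x + 2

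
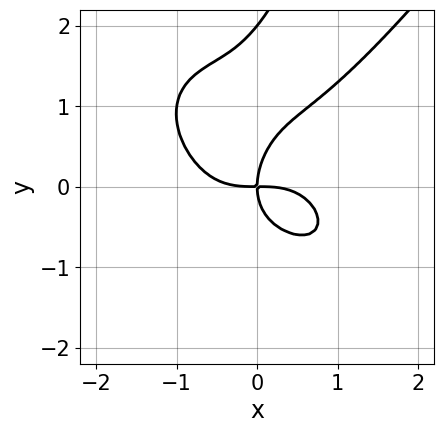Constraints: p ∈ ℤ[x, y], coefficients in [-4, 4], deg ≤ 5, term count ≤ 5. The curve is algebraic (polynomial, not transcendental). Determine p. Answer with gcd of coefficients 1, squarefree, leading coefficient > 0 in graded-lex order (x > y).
1. deg p = 4.
2. Reading off the gridlines: it meets the x-axis at x = 0 (among the integer gridlines); the y-axis gridline crossings are at y ∈ {0, 2}.
3. Together with the visible shape, these determine p as stated.

2*x^4 - 2*x*y^3 + y^4 - 2*y^3 + 3*x*y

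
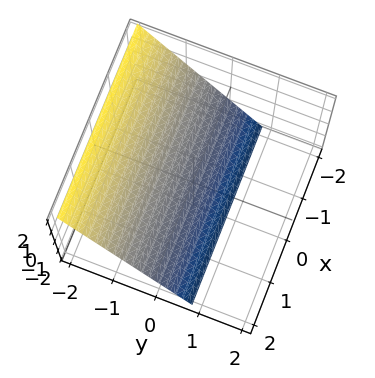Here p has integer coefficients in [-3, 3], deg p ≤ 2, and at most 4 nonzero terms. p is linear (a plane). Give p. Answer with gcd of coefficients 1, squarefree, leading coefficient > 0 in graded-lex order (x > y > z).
1. deg p = 1.
2. Reading off the gridlines: the surface avoids every integer x-axis point in the box; one z-axis crossing is at z = -1.
3. Putting this together gives p.

3*y + 2*z + 2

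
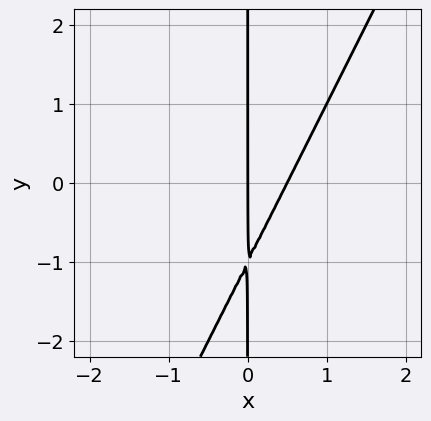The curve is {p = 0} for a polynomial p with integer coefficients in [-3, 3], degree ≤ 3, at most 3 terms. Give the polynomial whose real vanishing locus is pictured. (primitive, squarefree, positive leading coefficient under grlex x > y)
2*x^2 - x*y - x

(a) deg p = 2.
(b) Observable constraints: one x-axis crossing is at x = 0; every point of the y-axis in the box is on the curve.
(c) The integer polynomial consistent with all of this is the stated p.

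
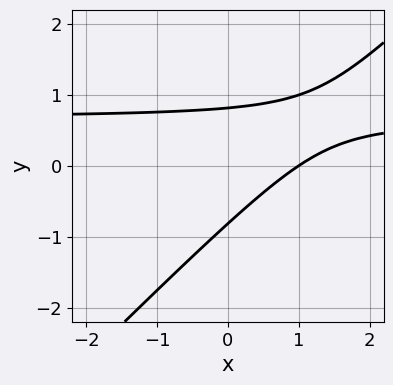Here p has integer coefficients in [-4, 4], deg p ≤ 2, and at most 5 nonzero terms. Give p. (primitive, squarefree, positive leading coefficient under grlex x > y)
3*x*y - 3*y^2 - 2*x + 2

First, degree: a generic line meets the curve in up to 2 points, so deg p = 2.
Next, observable constraints: one x-axis crossing is at x = 1.
Finally, these observations pin down the coefficients.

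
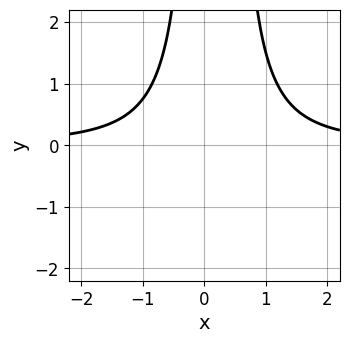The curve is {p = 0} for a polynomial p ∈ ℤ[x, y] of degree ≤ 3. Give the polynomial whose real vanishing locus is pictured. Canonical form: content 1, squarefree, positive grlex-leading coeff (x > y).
Degree: a generic line meets the curve in up to 3 points, so deg p = 3.
Observable constraints: no x-intercept at any integer in the box; the curve avoids every integer y-axis point in the box.
Putting this together gives p.

3*x^2*y - x*y - 3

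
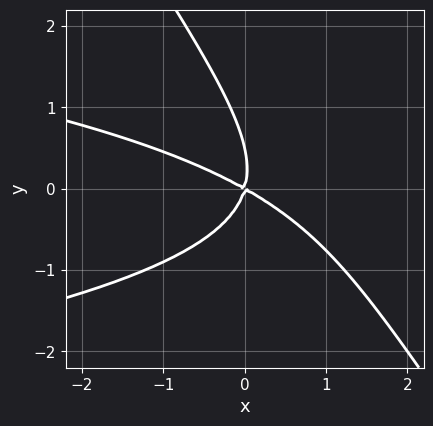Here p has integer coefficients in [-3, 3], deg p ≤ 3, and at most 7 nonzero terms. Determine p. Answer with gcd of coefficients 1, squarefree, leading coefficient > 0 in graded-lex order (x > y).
3*x*y^2 + 2*y^3 + 2*x^2 + 3*x*y - y^2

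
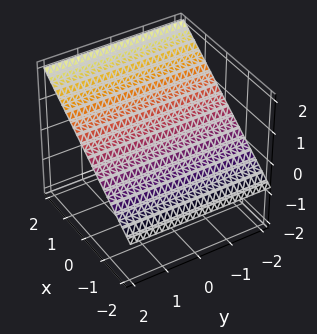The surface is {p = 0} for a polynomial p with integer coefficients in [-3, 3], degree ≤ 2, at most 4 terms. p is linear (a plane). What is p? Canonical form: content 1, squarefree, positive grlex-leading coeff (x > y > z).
2*x - 3*z + 2

1. Degree: the surface is flat (a plane), so deg p = 1.
2. Against the integer gridlines: the surface avoids every integer y-axis point in the box; it meets the x-axis at x = -1 (among the integer gridlines).
3. Assembling these constraints gives the stated polynomial.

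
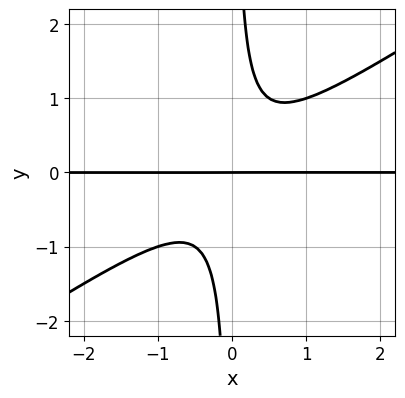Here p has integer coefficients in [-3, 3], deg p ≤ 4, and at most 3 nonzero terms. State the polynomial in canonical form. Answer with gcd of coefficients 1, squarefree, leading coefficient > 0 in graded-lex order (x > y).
2*x^2*y - 3*x*y^2 + y

deg p = 3.
From the axis intercepts and sections: the visible x-axis segment lies entirely on the curve; it meets the y-axis at y = 0 (among the integer gridlines).
Fitting integer coefficients to these (and the overall shape) gives p.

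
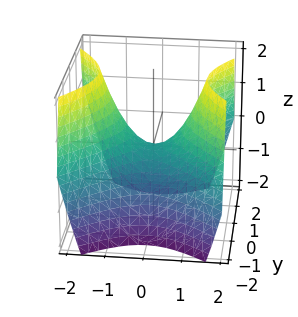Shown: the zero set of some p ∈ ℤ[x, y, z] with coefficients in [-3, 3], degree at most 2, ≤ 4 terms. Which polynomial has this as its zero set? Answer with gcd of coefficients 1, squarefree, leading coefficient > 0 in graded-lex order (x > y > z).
Degree: a saddle surface; a quadric, so deg p = 2.
Symmetries: the x ↦ −x reflection is a symmetry, so x appears only in even powers; it's symmetric under y → −y, forcing even powers of y.
Against the integer gridlines: it crosses the y-axis at the gridline y = 0; it meets the z-axis at z = 0 (among the integer gridlines); it crosses the x-axis at the gridline x = 0.
The integer polynomial consistent with all of this is the stated p.

x^2 - y^2 - z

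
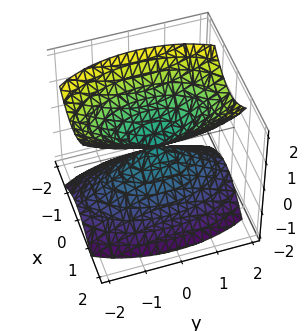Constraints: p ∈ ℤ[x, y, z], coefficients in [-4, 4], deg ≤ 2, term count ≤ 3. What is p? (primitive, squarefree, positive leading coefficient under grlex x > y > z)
3*x^2 + y^2 - 2*z^2

1. The picture has 2 separate pieces. Treating them together as one polynomial.
2. deg p = 2. A double cone through the origin; a quadric.
3. Symmetries: it's symmetric under y → −y, forcing even powers of y; the x ↦ −x reflection is a symmetry, so x appears only in even powers; mirror symmetry z ↦ −z ⇒ only even powers of z.
4. Checking where it meets the axes: one z-axis crossing is at z = 0; it meets the x-axis at x = 0 (among the integer gridlines); it crosses the y-axis at the gridline y = 0.
5. Fitting integer coefficients to these (and the overall shape) gives p.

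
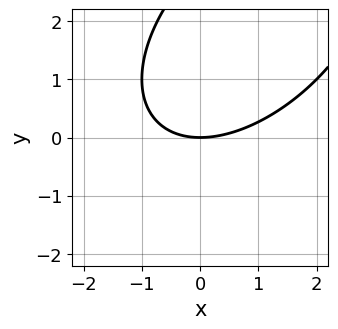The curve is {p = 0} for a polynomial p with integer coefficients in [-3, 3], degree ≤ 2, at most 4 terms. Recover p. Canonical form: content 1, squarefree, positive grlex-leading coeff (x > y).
x^2 - x*y + y^2 - 3*y

Degree: a generic line meets the curve in up to 2 points, so deg p = 2.
Against the integer gridlines: it crosses the x-axis at the gridline x = 0; one y-axis crossing is at y = 0.
Putting this together gives p.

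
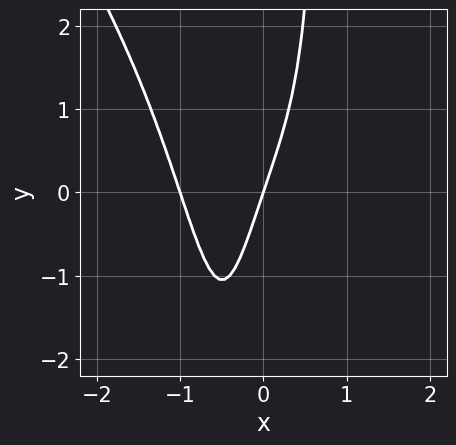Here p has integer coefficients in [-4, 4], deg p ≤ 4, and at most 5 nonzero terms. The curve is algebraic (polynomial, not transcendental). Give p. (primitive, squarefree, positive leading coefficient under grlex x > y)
The degree is 4 — the shape is more complex than any degree-3 curve.
Against the integer gridlines: among the integer gridlines, it crosses the x-axis at x ∈ {-1, 0}; one y-axis crossing is at y = 0.
The integer polynomial consistent with all of this is the stated p.

3*x^4 + 2*x^3*y + 3*x - y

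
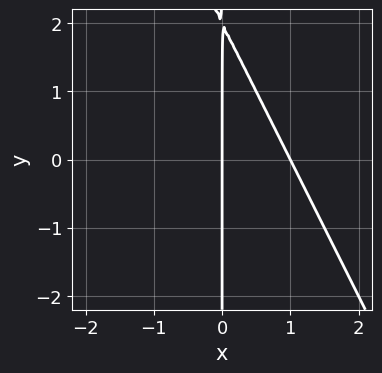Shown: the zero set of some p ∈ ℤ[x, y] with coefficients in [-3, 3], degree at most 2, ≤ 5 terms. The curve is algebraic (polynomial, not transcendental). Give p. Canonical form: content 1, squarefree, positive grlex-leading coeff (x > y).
1. deg p = 2. A generic line meets the curve in up to 2 points.
2. From the visible intercepts: among the integer gridlines, it crosses the x-axis at x ∈ {0, 1}; every point of the y-axis in the box is on the curve.
3. Together with the visible shape, these determine p as stated.

2*x^2 + x*y - 2*x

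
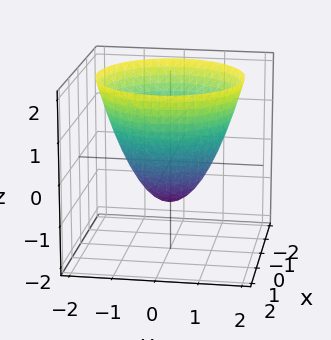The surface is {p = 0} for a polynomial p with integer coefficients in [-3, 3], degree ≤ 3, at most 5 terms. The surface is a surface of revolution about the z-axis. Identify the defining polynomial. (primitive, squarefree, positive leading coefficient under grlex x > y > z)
(a) Degree: no degree-1 surface has this shape, so deg p = 2.
(b) Symmetry: every cross-section ⟂ z is a circle, so x, y appear only via x² + y².
(c) Observable constraints: it crosses the z-axis at the gridline z = -1; the x-axis gridline crossings are at x ∈ {-1, 1}.
(d) The integer polynomial consistent with all of this is the stated p.

x^2 + y^2 - z - 1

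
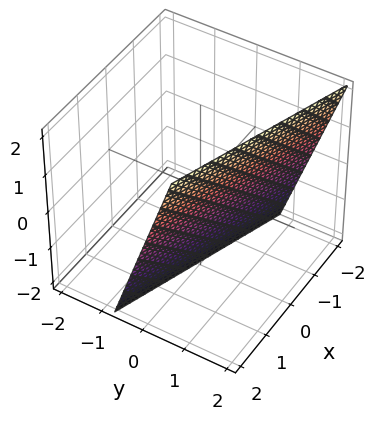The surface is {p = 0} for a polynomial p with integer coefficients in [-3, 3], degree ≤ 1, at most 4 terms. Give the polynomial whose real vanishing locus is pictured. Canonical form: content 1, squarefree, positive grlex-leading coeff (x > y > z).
Degree: every cross-section is a straight line — this is a plane, so deg p = 1.
Checking where it meets the axes: one z-axis crossing is at z = -2; it meets the x-axis at x = 2 (among the integer gridlines).
Matching integer coefficients to the picture gives p.

x + 3*y - z - 2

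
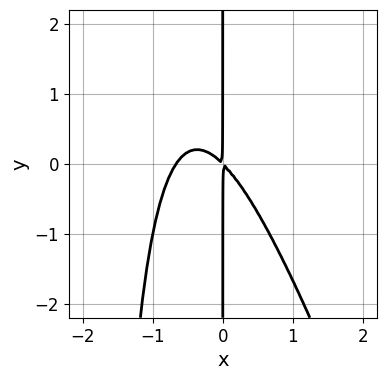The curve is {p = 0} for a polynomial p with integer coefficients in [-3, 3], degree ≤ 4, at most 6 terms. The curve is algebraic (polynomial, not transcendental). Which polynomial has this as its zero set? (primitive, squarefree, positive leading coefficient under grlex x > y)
1. deg p = 3. A generic line meets the curve in up to 3 points.
2. Against the integer gridlines: every point of the y-axis in the box is on the curve.
3. The integer polynomial consistent with all of this is the stated p.

3*x^3 + x^2*y + 2*x^2 + 2*x*y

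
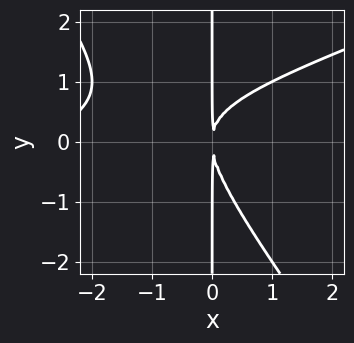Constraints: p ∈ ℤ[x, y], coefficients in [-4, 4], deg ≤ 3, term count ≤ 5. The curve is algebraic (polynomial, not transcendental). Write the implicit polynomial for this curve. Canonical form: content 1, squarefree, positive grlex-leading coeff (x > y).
x^3 - 2*x^2*y - 2*x*y^2 + 3*x^2

(a) deg p = 3. No degree-2 curve has this shape.
(b) Checking where it meets the axes: every point of the y-axis in the box is on the curve.
(c) Matching integer coefficients to the picture gives p.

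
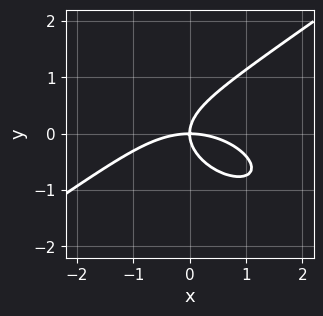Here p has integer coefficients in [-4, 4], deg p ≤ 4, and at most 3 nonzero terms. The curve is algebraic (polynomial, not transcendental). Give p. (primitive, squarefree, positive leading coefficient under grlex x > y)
(a) The degree is 3 — the shape is more complex than any degree-2 curve.
(b) Checking where it meets the axes: it meets the y-axis at y = 0 (among the integer gridlines); it meets the x-axis at x = 0 (among the integer gridlines).
(c) The integer polynomial consistent with all of this is the stated p.

x^3 - 3*y^3 + 3*x*y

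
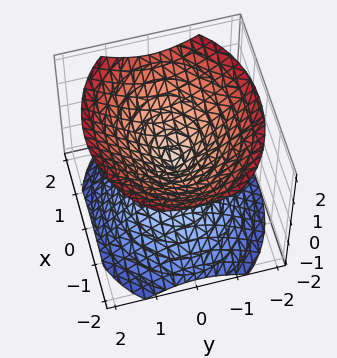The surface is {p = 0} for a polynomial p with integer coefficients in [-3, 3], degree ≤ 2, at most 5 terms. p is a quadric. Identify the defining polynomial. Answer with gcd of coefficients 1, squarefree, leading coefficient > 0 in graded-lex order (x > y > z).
(a) I count 2 distinct pieces. They look like related sheets of one shape, so recover p as a whole.
(b) The degree is 2 — a double cone through the origin; a quadric.
(c) Symmetries: the y ↦ −y reflection is a symmetry, so y appears only in even powers; the z ↦ −z reflection is a symmetry, so z appears only in even powers; mirror symmetry x ↦ −x ⇒ only even powers of x.
(d) Against the integer gridlines: it meets the z-axis at z = 0 (among the integer gridlines); it crosses the y-axis at the gridline y = 0; it crosses the x-axis at the gridline x = 0.
(e) These observations pin down the coefficients.

2*x^2 + 3*y^2 - 3*z^2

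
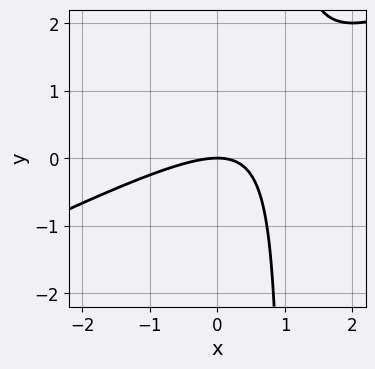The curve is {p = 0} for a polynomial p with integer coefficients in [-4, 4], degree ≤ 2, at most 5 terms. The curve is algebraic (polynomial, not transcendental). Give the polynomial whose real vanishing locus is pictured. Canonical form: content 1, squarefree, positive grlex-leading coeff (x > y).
x^2 - 2*x*y + 2*y

The degree is 2 — a generic line meets the curve in up to 2 points.
From the visible intercepts: it meets the y-axis at y = 0 (among the integer gridlines); one x-axis crossing is at x = 0.
Together with the visible shape, these determine p as stated.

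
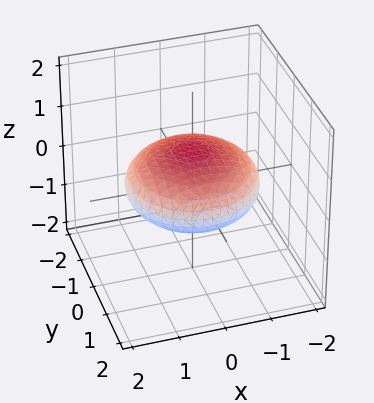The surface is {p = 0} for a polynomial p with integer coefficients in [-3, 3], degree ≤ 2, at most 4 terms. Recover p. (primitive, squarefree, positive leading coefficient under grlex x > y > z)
x^2 + y^2 + 3*z^2 - 2

Degree: bounded and convex; a quadric, so deg p = 2.
Symmetries: it's symmetric under z → −z, forcing even powers of z; the z-axis is an axis of rotation, so x and y enter only as x² + y².
Observable constraints: a circular section at z = 0 has radius between 1 and 2.
Fitting integer coefficients to these (and the overall shape) gives p.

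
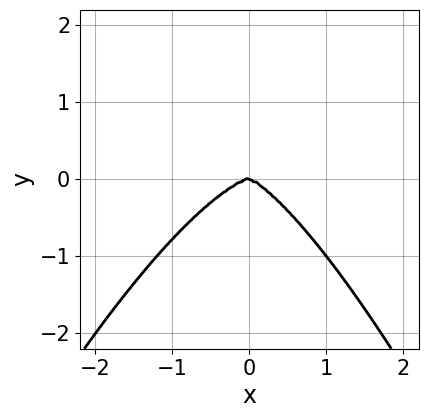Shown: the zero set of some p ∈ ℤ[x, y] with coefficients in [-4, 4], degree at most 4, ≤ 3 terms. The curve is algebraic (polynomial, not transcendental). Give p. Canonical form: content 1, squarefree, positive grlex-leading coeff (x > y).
2*x^4 + x*y^2 + 3*y^3

First, the degree is 4 — no degree-3 curve has this shape.
Next, against the integer gridlines: one y-axis crossing is at y = 0; it crosses the x-axis at the gridline x = 0.
Finally, the integer polynomial consistent with all of this is the stated p.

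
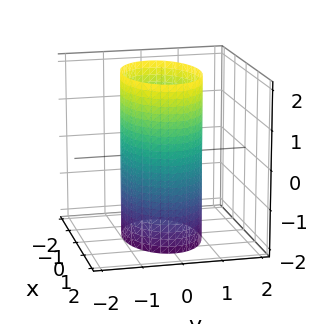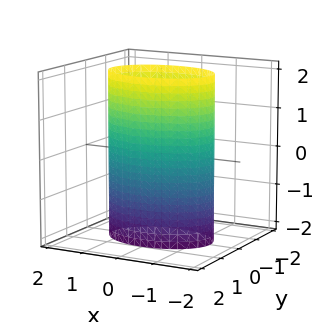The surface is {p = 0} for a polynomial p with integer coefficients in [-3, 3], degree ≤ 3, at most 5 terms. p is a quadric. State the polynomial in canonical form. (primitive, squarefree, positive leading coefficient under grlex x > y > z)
x^2 + 2*y^2 - 2

Degree: a cylinder; a quadric, so deg p = 2.
Symmetries: mirror symmetry x ↦ −x ⇒ only even powers of x; it's symmetric under y → −y, forcing even powers of y; it's symmetric under z → −z, forcing even powers of z.
From the visible intercepts: among the integer gridlines, it crosses the y-axis at y ∈ {-1, 1}; the surface avoids every integer z-axis point in the box.
The integer polynomial consistent with all of this is the stated p.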